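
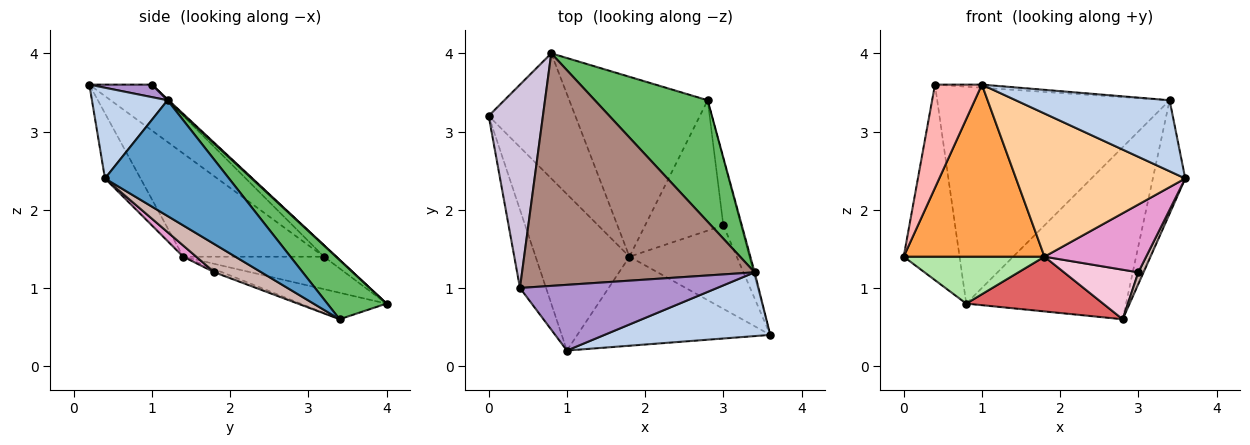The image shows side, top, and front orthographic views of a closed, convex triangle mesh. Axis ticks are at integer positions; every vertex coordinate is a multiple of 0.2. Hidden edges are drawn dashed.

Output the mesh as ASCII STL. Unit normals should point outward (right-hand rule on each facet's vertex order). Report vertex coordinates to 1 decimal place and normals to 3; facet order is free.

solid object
 facet normal 0.967 0.253 -0.009
  outer loop
   vertex 3.4 1.2 3.4
   vertex 3.6 0.4 2.4
   vertex 2.8 3.4 0.6
  endloop
 endfacet
 facet normal 0.343 -0.699 0.628
  outer loop
   vertex 3.4 1.2 3.4
   vertex 1.0 0.2 3.6
   vertex 3.6 0.4 2.4
  endloop
 endfacet
 facet normal -0.595 -0.595 -0.541
  outer loop
   vertex 1.8 1.4 1.4
   vertex 1.0 0.2 3.6
   vertex 0.0 3.2 1.4
  endloop
 endfacet
 facet normal -0.176 -0.836 -0.520
  outer loop
   vertex 1.8 1.4 1.4
   vertex 3.6 0.4 2.4
   vertex 1.0 0.2 3.6
  endloop
 endfacet
 facet normal 0.290 0.782 0.552
  outer loop
   vertex 0.8 4.0 0.8
   vertex 3.4 1.2 3.4
   vertex 2.8 3.4 0.6
  endloop
 endfacet
 facet normal -0.331 -0.331 -0.883
  outer loop
   vertex 0.8 4.0 0.8
   vertex 1.8 1.4 1.4
   vertex 0.0 3.2 1.4
  endloop
 endfacet
 facet normal -0.180 -0.286 -0.941
  outer loop
   vertex 0.8 4.0 0.8
   vertex 2.8 3.4 0.6
   vertex 1.8 1.4 1.4
  endloop
 endfacet
 facet normal -0.728 -0.546 -0.414
  outer loop
   vertex 0.4 1.0 3.6
   vertex 0.0 3.2 1.4
   vertex 1.0 0.2 3.6
  endloop
 endfacet
 facet normal 0.063 0.047 0.997
  outer loop
   vertex 0.4 1.0 3.6
   vertex 1.0 0.2 3.6
   vertex 3.4 1.2 3.4
  endloop
 endfacet
 facet normal -0.151 0.685 0.713
  outer loop
   vertex 0.4 1.0 3.6
   vertex 0.8 4.0 0.8
   vertex 0.0 3.2 1.4
  endloop
 endfacet
 facet normal 0.003 0.682 0.731
  outer loop
   vertex 0.4 1.0 3.6
   vertex 3.4 1.2 3.4
   vertex 0.8 4.0 0.8
  endloop
 endfacet
 facet normal 0.843 -0.094 -0.530
  outer loop
   vertex 3.0 1.8 1.2
   vertex 2.8 3.4 0.6
   vertex 3.6 0.4 2.4
  endloop
 endfacet
 facet normal 0.081 -0.629 -0.774
  outer loop
   vertex 3.0 1.8 1.2
   vertex 3.6 0.4 2.4
   vertex 1.8 1.4 1.4
  endloop
 endfacet
 facet normal -0.037 -0.355 -0.934
  outer loop
   vertex 3.0 1.8 1.2
   vertex 1.8 1.4 1.4
   vertex 2.8 3.4 0.6
  endloop
 endfacet
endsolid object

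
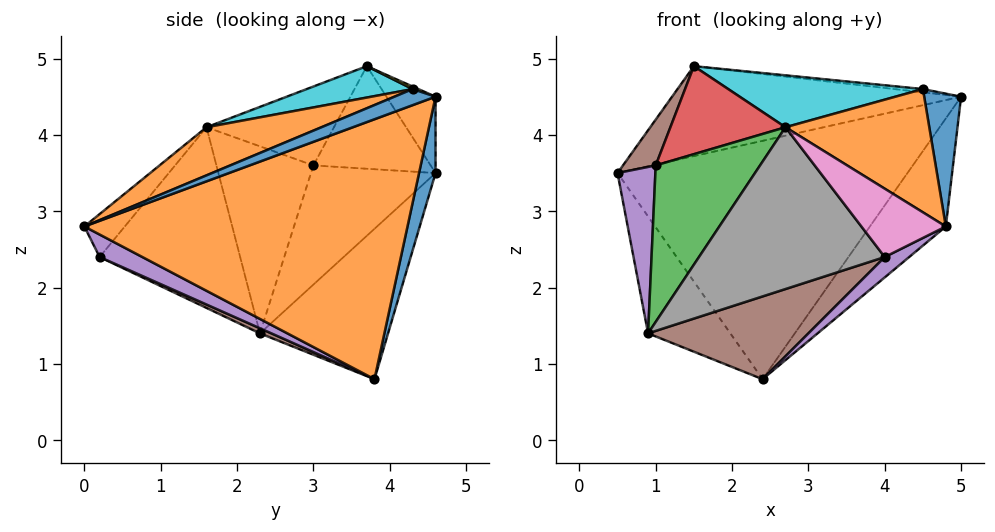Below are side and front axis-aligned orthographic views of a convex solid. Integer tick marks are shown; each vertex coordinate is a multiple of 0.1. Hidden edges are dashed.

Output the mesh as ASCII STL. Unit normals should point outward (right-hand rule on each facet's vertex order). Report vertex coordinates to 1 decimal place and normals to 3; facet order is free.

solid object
 facet normal 0.055 0.967 -0.248
  outer loop
   vertex 2.4 3.8 0.8
   vertex 0.5 4.6 3.5
   vertex 5.0 4.6 4.5
  endloop
 endfacet
 facet normal 0.785 0.184 -0.591
  outer loop
   vertex 2.4 3.8 0.8
   vertex 5.0 4.6 4.5
   vertex 4.8 0.0 2.8
  endloop
 endfacet
 facet normal -0.672 0.432 -0.601
  outer loop
   vertex 0.9 2.3 1.4
   vertex 0.5 4.6 3.5
   vertex 2.4 3.8 0.8
  endloop
 endfacet
 facet normal -0.134 0.787 0.602
  outer loop
   vertex 1.5 3.7 4.9
   vertex 5.0 4.6 4.5
   vertex 0.5 4.6 3.5
  endloop
 endfacet
 facet normal 0.391 -0.223 -0.893
  outer loop
   vertex 4.0 0.2 2.4
   vertex 2.4 3.8 0.8
   vertex 4.8 0.0 2.8
  endloop
 endfacet
 facet normal 0.028 -0.395 -0.918
  outer loop
   vertex 4.0 0.2 2.4
   vertex 0.9 2.3 1.4
   vertex 2.4 3.8 0.8
  endloop
 endfacet
 facet normal -0.399 -0.834 0.381
  outer loop
   vertex 2.7 1.6 4.1
   vertex 4.0 0.2 2.4
   vertex 4.8 0.0 2.8
  endloop
 endfacet
 facet normal -0.592 -0.783 0.192
  outer loop
   vertex 2.7 1.6 4.1
   vertex 0.9 2.3 1.4
   vertex 4.0 0.2 2.4
  endloop
 endfacet
 facet normal 0.048 0.242 0.969
  outer loop
   vertex 4.5 4.3 4.6
   vertex 5.0 4.6 4.5
   vertex 1.5 3.7 4.9
  endloop
 endfacet
 facet normal 0.150 -0.276 0.949
  outer loop
   vertex 4.5 4.3 4.6
   vertex 1.5 3.7 4.9
   vertex 2.7 1.6 4.1
  endloop
 endfacet
 facet normal 0.374 -0.336 0.864
  outer loop
   vertex 4.5 4.3 4.6
   vertex 4.8 0.0 2.8
   vertex 5.0 4.6 4.5
  endloop
 endfacet
 facet normal 0.283 -0.354 0.892
  outer loop
   vertex 4.5 4.3 4.6
   vertex 2.7 1.6 4.1
   vertex 4.8 0.0 2.8
  endloop
 endfacet
 facet normal -0.658 -0.708 0.255
  outer loop
   vertex 1.0 3.0 3.6
   vertex 0.9 2.3 1.4
   vertex 2.7 1.6 4.1
  endloop
 endfacet
 facet normal -0.623 -0.563 0.543
  outer loop
   vertex 1.0 3.0 3.6
   vertex 2.7 1.6 4.1
   vertex 1.5 3.7 4.9
  endloop
 endfacet
 facet normal -0.948 -0.288 0.135
  outer loop
   vertex 1.0 3.0 3.6
   vertex 0.5 4.6 3.5
   vertex 0.9 2.3 1.4
  endloop
 endfacet
 facet normal -0.856 -0.239 0.458
  outer loop
   vertex 1.0 3.0 3.6
   vertex 1.5 3.7 4.9
   vertex 0.5 4.6 3.5
  endloop
 endfacet
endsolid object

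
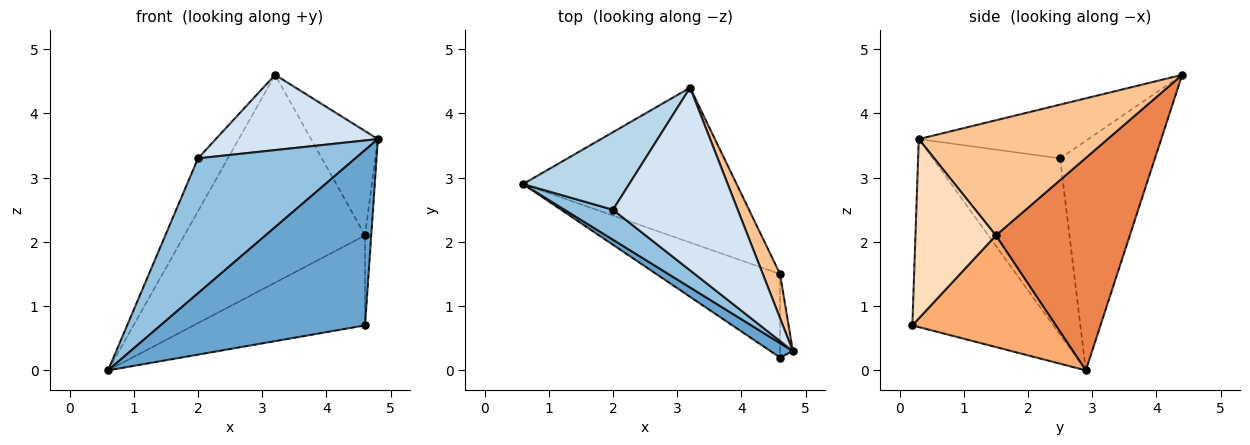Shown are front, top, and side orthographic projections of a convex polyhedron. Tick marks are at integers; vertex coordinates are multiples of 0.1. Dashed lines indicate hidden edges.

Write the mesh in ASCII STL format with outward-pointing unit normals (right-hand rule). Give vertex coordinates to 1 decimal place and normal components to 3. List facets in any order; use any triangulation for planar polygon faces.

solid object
 facet normal -0.566 -0.821 0.067
  outer loop
   vertex 4.6 0.2 0.7
   vertex 4.8 0.3 3.6
   vertex 0.6 2.9 0.0
  endloop
 endfacet
 facet normal -0.620 -0.766 0.170
  outer loop
   vertex 2.0 2.5 3.3
   vertex 0.6 2.9 0.0
   vertex 4.8 0.3 3.6
  endloop
 endfacet
 facet normal -0.873 0.275 0.404
  outer loop
   vertex 2.0 2.5 3.3
   vertex 3.2 4.4 4.6
   vertex 0.6 2.9 0.0
  endloop
 endfacet
 facet normal -0.370 -0.354 0.859
  outer loop
   vertex 2.0 2.5 3.3
   vertex 4.8 0.3 3.6
   vertex 3.2 4.4 4.6
  endloop
 endfacet
 facet normal 0.511 0.689 -0.514
  outer loop
   vertex 4.6 1.5 2.1
   vertex 0.6 2.9 0.0
   vertex 3.2 4.4 4.6
  endloop
 endfacet
 facet normal 0.523 0.625 -0.580
  outer loop
   vertex 4.6 1.5 2.1
   vertex 4.6 0.2 0.7
   vertex 0.6 2.9 0.0
  endloop
 endfacet
 facet normal 0.934 0.330 0.140
  outer loop
   vertex 4.6 1.5 2.1
   vertex 3.2 4.4 4.6
   vertex 4.8 0.3 3.6
  endloop
 endfacet
 facet normal 0.995 0.077 -0.071
  outer loop
   vertex 4.6 1.5 2.1
   vertex 4.8 0.3 3.6
   vertex 4.6 0.2 0.7
  endloop
 endfacet
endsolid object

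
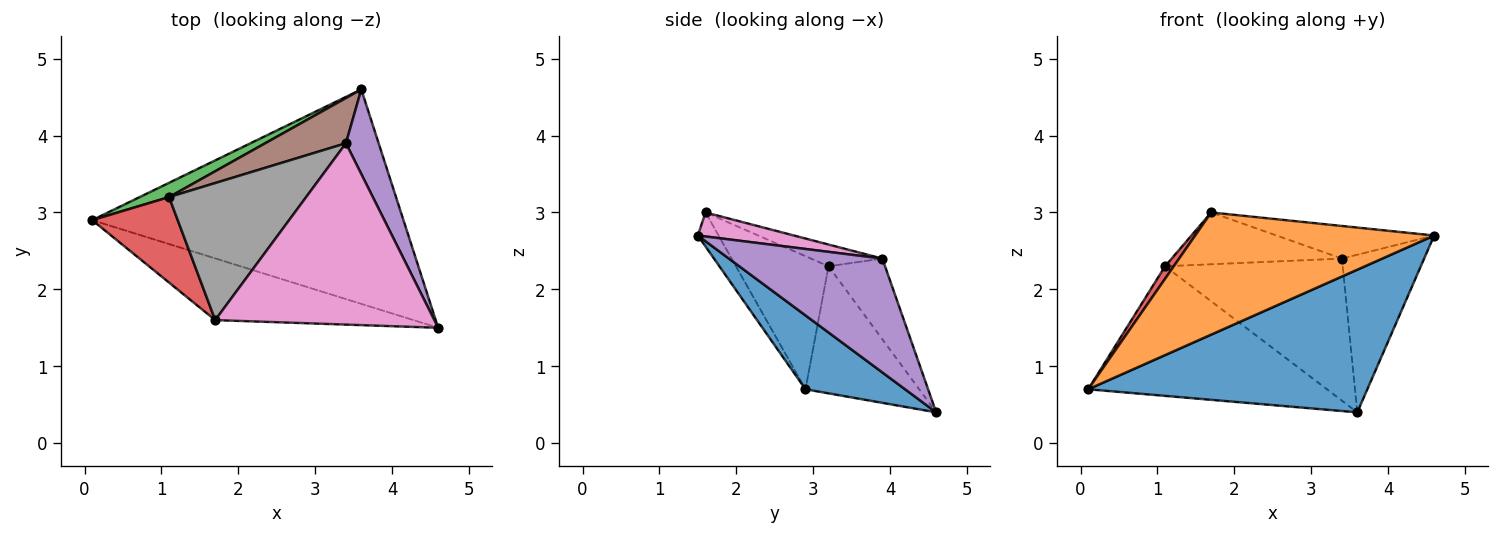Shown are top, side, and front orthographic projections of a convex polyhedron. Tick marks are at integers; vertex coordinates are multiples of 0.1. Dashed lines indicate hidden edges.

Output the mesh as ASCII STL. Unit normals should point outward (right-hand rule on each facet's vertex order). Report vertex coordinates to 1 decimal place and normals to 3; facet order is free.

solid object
 facet normal 0.194 -0.543 -0.817
  outer loop
   vertex 3.6 4.6 0.4
   vertex 4.6 1.5 2.7
   vertex 0.1 2.9 0.7
  endloop
 endfacet
 facet normal -0.077 -0.890 -0.449
  outer loop
   vertex 1.7 1.6 3.0
   vertex 0.1 2.9 0.7
   vertex 4.6 1.5 2.7
  endloop
 endfacet
 facet normal -0.428 0.898 0.099
  outer loop
   vertex 1.1 3.2 2.3
   vertex 3.6 4.6 0.4
   vertex 0.1 2.9 0.7
  endloop
 endfacet
 facet normal -0.839 -0.079 0.539
  outer loop
   vertex 1.1 3.2 2.3
   vertex 0.1 2.9 0.7
   vertex 1.7 1.6 3.0
  endloop
 endfacet
 facet normal 0.854 0.458 0.246
  outer loop
   vertex 3.4 3.9 2.4
   vertex 4.6 1.5 2.7
   vertex 3.6 4.6 0.4
  endloop
 endfacet
 facet normal -0.290 0.912 0.290
  outer loop
   vertex 3.4 3.9 2.4
   vertex 3.6 4.6 0.4
   vertex 1.1 3.2 2.3
  endloop
 endfacet
 facet normal 0.107 0.176 0.979
  outer loop
   vertex 3.4 3.9 2.4
   vertex 1.7 1.6 3.0
   vertex 4.6 1.5 2.7
  endloop
 endfacet
 facet normal -0.147 0.350 0.925
  outer loop
   vertex 3.4 3.9 2.4
   vertex 1.1 3.2 2.3
   vertex 1.7 1.6 3.0
  endloop
 endfacet
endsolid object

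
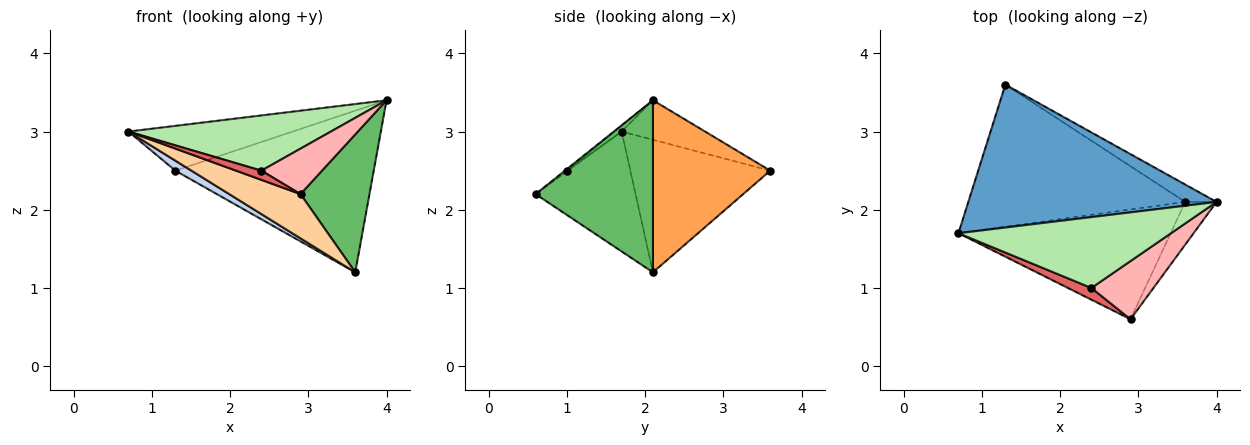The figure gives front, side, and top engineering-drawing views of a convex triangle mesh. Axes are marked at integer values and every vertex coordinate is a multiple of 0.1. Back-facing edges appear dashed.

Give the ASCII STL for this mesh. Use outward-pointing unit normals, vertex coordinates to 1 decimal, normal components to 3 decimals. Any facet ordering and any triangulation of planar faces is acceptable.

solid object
 facet normal -0.150 0.296 0.943
  outer loop
   vertex 1.3 3.6 2.5
   vertex 0.7 1.7 3.0
   vertex 4.0 2.1 3.4
  endloop
 endfacet
 facet normal -0.520 -0.060 -0.852
  outer loop
   vertex 3.6 2.1 1.2
   vertex 0.7 1.7 3.0
   vertex 1.3 3.6 2.5
  endloop
 endfacet
 facet normal 0.507 0.857 -0.092
  outer loop
   vertex 3.6 2.1 1.2
   vertex 1.3 3.6 2.5
   vertex 4.0 2.1 3.4
  endloop
 endfacet
 facet normal -0.464 -0.331 -0.822
  outer loop
   vertex 2.9 0.6 2.2
   vertex 0.7 1.7 3.0
   vertex 3.6 2.1 1.2
  endloop
 endfacet
 facet normal 0.852 -0.501 -0.155
  outer loop
   vertex 2.9 0.6 2.2
   vertex 3.6 2.1 1.2
   vertex 4.0 2.1 3.4
  endloop
 endfacet
 facet normal -0.021 -0.615 0.789
  outer loop
   vertex 2.4 1.0 2.5
   vertex 4.0 2.1 3.4
   vertex 0.7 1.7 3.0
  endloop
 endfacet
 facet normal -0.024 -0.619 0.785
  outer loop
   vertex 2.4 1.0 2.5
   vertex 0.7 1.7 3.0
   vertex 2.9 0.6 2.2
  endloop
 endfacet
 facet normal -0.020 -0.616 0.788
  outer loop
   vertex 2.4 1.0 2.5
   vertex 2.9 0.6 2.2
   vertex 4.0 2.1 3.4
  endloop
 endfacet
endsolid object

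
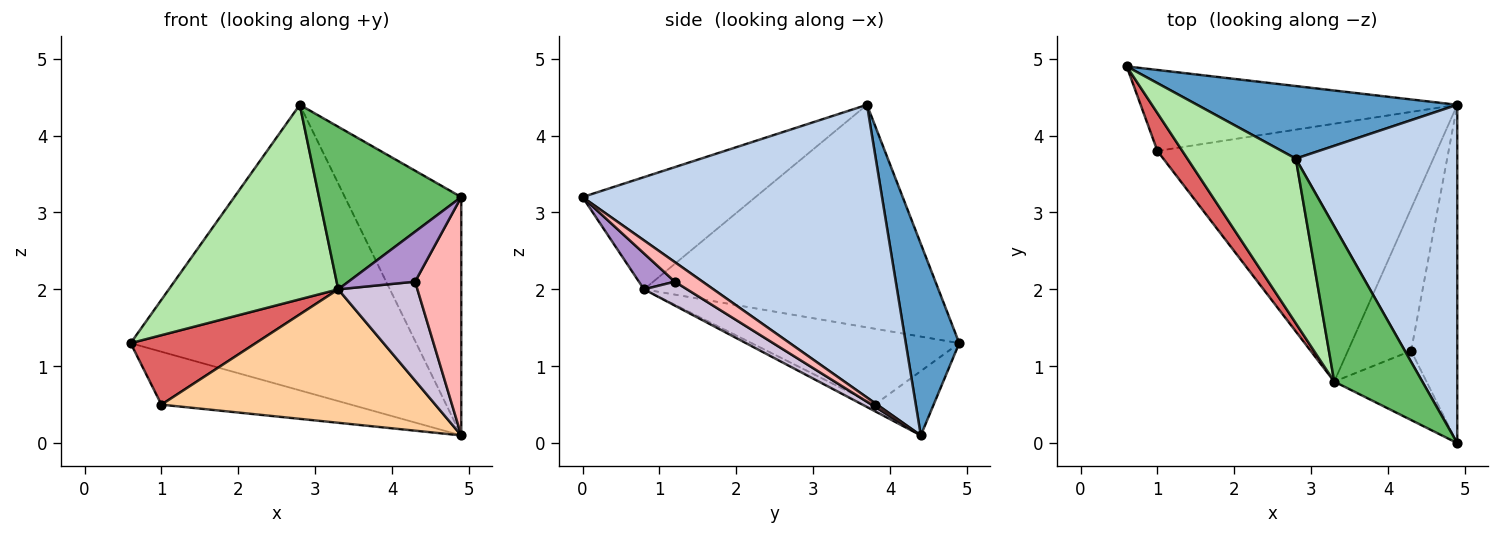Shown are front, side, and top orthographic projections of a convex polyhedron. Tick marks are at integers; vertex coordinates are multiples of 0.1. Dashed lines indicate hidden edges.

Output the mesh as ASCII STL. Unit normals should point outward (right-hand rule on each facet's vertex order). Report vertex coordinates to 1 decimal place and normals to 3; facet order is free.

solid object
 facet normal 0.179 0.954 0.242
  outer loop
   vertex 2.8 3.7 4.4
   vertex 4.9 4.4 0.1
   vertex 0.6 4.9 1.3
  endloop
 endfacet
 facet normal 0.829 0.322 0.457
  outer loop
   vertex 2.8 3.7 4.4
   vertex 4.9 0.0 3.2
   vertex 4.9 4.4 0.1
  endloop
 endfacet
 facet normal -0.168 0.539 -0.825
  outer loop
   vertex 1.0 3.8 0.5
   vertex 0.6 4.9 1.3
   vertex 4.9 4.4 0.1
  endloop
 endfacet
 facet normal -0.020 -0.460 -0.888
  outer loop
   vertex 3.3 0.8 2.0
   vertex 1.0 3.8 0.5
   vertex 4.9 4.4 0.1
  endloop
 endfacet
 facet normal -0.660 -0.543 0.519
  outer loop
   vertex 3.3 0.8 2.0
   vertex 4.9 0.0 3.2
   vertex 2.8 3.7 4.4
  endloop
 endfacet
 facet normal -0.799 -0.459 0.389
  outer loop
   vertex 3.3 0.8 2.0
   vertex 2.8 3.7 4.4
   vertex 0.6 4.9 1.3
  endloop
 endfacet
 facet normal -0.825 -0.497 0.271
  outer loop
   vertex 3.3 0.8 2.0
   vertex 0.6 4.9 1.3
   vertex 1.0 3.8 0.5
  endloop
 endfacet
 facet normal 0.328 -0.544 -0.772
  outer loop
   vertex 4.3 1.2 2.1
   vertex 4.9 4.4 0.1
   vertex 4.9 0.0 3.2
  endloop
 endfacet
 facet normal 0.301 -0.558 -0.773
  outer loop
   vertex 4.3 1.2 2.1
   vertex 4.9 0.0 3.2
   vertex 3.3 0.8 2.0
  endloop
 endfacet
 facet normal 0.297 -0.546 -0.784
  outer loop
   vertex 4.3 1.2 2.1
   vertex 3.3 0.8 2.0
   vertex 4.9 4.4 0.1
  endloop
 endfacet
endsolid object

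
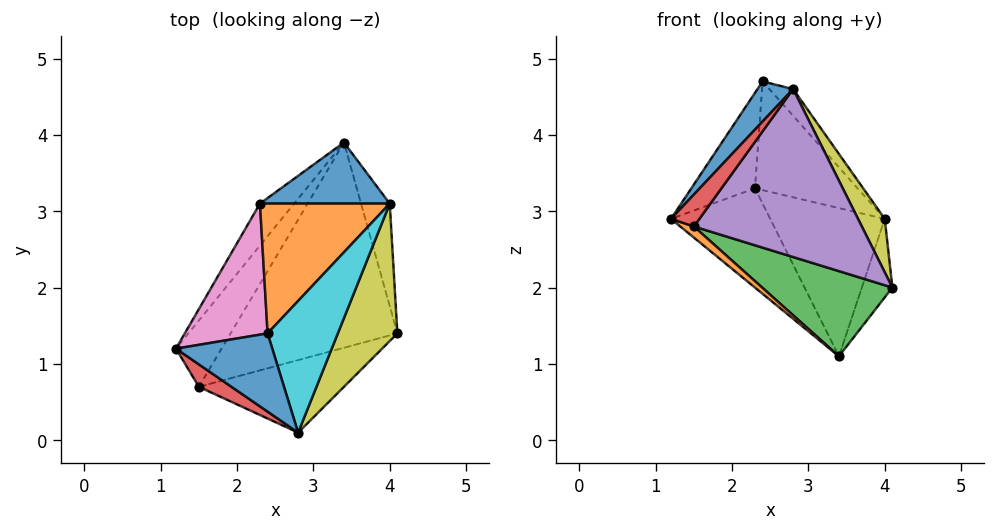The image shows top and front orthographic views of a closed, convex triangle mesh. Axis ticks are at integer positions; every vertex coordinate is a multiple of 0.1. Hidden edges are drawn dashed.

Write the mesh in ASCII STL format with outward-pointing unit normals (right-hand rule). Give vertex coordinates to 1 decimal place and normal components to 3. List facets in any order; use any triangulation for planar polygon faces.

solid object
 facet normal -0.783 -0.284 0.554
  outer loop
   vertex 2.8 0.1 4.6
   vertex 2.4 1.4 4.7
   vertex 1.2 1.2 2.9
  endloop
 endfacet
 facet normal -0.517 -0.141 -0.844
  outer loop
   vertex 1.5 0.7 2.8
   vertex 1.2 1.2 2.9
   vertex 3.4 3.9 1.1
  endloop
 endfacet
 facet normal -0.178 -0.377 -0.909
  outer loop
   vertex 1.5 0.7 2.8
   vertex 3.4 3.9 1.1
   vertex 4.1 1.4 2.0
  endloop
 endfacet
 facet normal -0.761 -0.531 0.373
  outer loop
   vertex 1.5 0.7 2.8
   vertex 2.8 0.1 4.6
   vertex 1.2 1.2 2.9
  endloop
 endfacet
 facet normal 0.124 -0.911 -0.393
  outer loop
   vertex 1.5 0.7 2.8
   vertex 4.1 1.4 2.0
   vertex 2.8 0.1 4.6
  endloop
 endfacet
 facet normal -0.823 0.523 -0.221
  outer loop
   vertex 2.3 3.1 3.3
   vertex 3.4 3.9 1.1
   vertex 1.2 1.2 2.9
  endloop
 endfacet
 facet normal -0.795 0.357 0.490
  outer loop
   vertex 2.3 3.1 3.3
   vertex 1.2 1.2 2.9
   vertex 2.4 1.4 4.7
  endloop
 endfacet
 facet normal 0.954 0.182 -0.237
  outer loop
   vertex 4.0 3.1 2.9
   vertex 4.1 1.4 2.0
   vertex 3.4 3.9 1.1
  endloop
 endfacet
 facet normal 0.912 -0.148 0.382
  outer loop
   vertex 4.0 3.1 2.9
   vertex 2.8 0.1 4.6
   vertex 4.1 1.4 2.0
  endloop
 endfacet
 facet normal 0.665 0.148 0.732
  outer loop
   vertex 4.0 3.1 2.9
   vertex 2.4 1.4 4.7
   vertex 2.8 0.1 4.6
  endloop
 endfacet
 facet normal 0.089 0.921 0.380
  outer loop
   vertex 4.0 3.1 2.9
   vertex 3.4 3.9 1.1
   vertex 2.3 3.1 3.3
  endloop
 endfacet
 facet normal 0.178 0.632 0.755
  outer loop
   vertex 4.0 3.1 2.9
   vertex 2.3 3.1 3.3
   vertex 2.4 1.4 4.7
  endloop
 endfacet
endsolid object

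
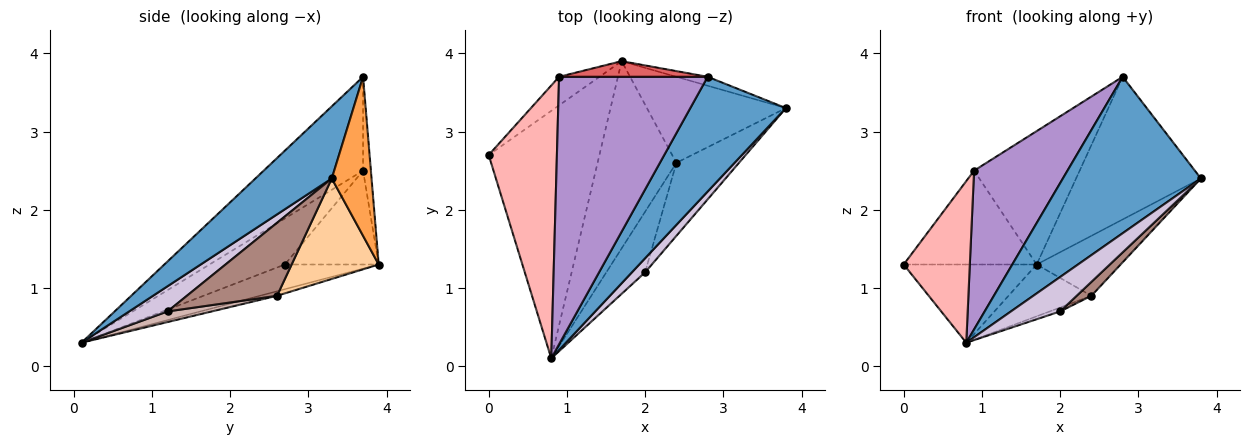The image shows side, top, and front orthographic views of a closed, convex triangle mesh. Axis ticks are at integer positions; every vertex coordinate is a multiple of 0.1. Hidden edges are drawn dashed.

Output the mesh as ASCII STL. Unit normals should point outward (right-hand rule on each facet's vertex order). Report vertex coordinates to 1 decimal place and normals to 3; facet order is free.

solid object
 facet normal 0.407 -0.736 0.540
  outer loop
   vertex 2.8 3.7 3.7
   vertex 0.8 0.1 0.3
   vertex 3.8 3.3 2.4
  endloop
 endfacet
 facet normal -0.208 0.295 -0.933
  outer loop
   vertex 1.7 3.9 1.3
   vertex 0.8 0.1 0.3
   vertex 0.0 2.7 1.3
  endloop
 endfacet
 facet normal 0.303 0.951 -0.060
  outer loop
   vertex 1.7 3.9 1.3
   vertex 2.8 3.7 3.7
   vertex 3.8 3.3 2.4
  endloop
 endfacet
 facet normal 0.510 0.492 -0.706
  outer loop
   vertex 2.4 2.6 0.9
   vertex 1.7 3.9 1.3
   vertex 3.8 3.3 2.4
  endloop
 endfacet
 facet normal -0.055 0.266 -0.962
  outer loop
   vertex 2.4 2.6 0.9
   vertex 0.8 0.1 0.3
   vertex 1.7 3.9 1.3
  endloop
 endfacet
 facet normal -0.560 0.793 -0.241
  outer loop
   vertex 0.9 3.7 2.5
   vertex 1.7 3.9 1.3
   vertex 0.0 2.7 1.3
  endloop
 endfacet
 facet normal -0.073 0.991 0.116
  outer loop
   vertex 0.9 3.7 2.5
   vertex 2.8 3.7 3.7
   vertex 1.7 3.9 1.3
  endloop
 endfacet
 facet normal -0.502 -0.441 0.744
  outer loop
   vertex 0.9 3.7 2.5
   vertex 0.0 2.7 1.3
   vertex 0.8 0.1 0.3
  endloop
 endfacet
 facet normal -0.477 -0.449 0.756
  outer loop
   vertex 0.9 3.7 2.5
   vertex 0.8 0.1 0.3
   vertex 2.8 3.7 3.7
  endloop
 endfacet
 facet normal 0.585 -0.750 0.307
  outer loop
   vertex 2.0 1.2 0.7
   vertex 3.8 3.3 2.4
   vertex 0.8 0.1 0.3
  endloop
 endfacet
 facet normal 0.753 -0.123 -0.646
  outer loop
   vertex 2.0 1.2 0.7
   vertex 2.4 2.6 0.9
   vertex 3.8 3.3 2.4
  endloop
 endfacet
 facet normal 0.264 0.062 -0.963
  outer loop
   vertex 2.0 1.2 0.7
   vertex 0.8 0.1 0.3
   vertex 2.4 2.6 0.9
  endloop
 endfacet
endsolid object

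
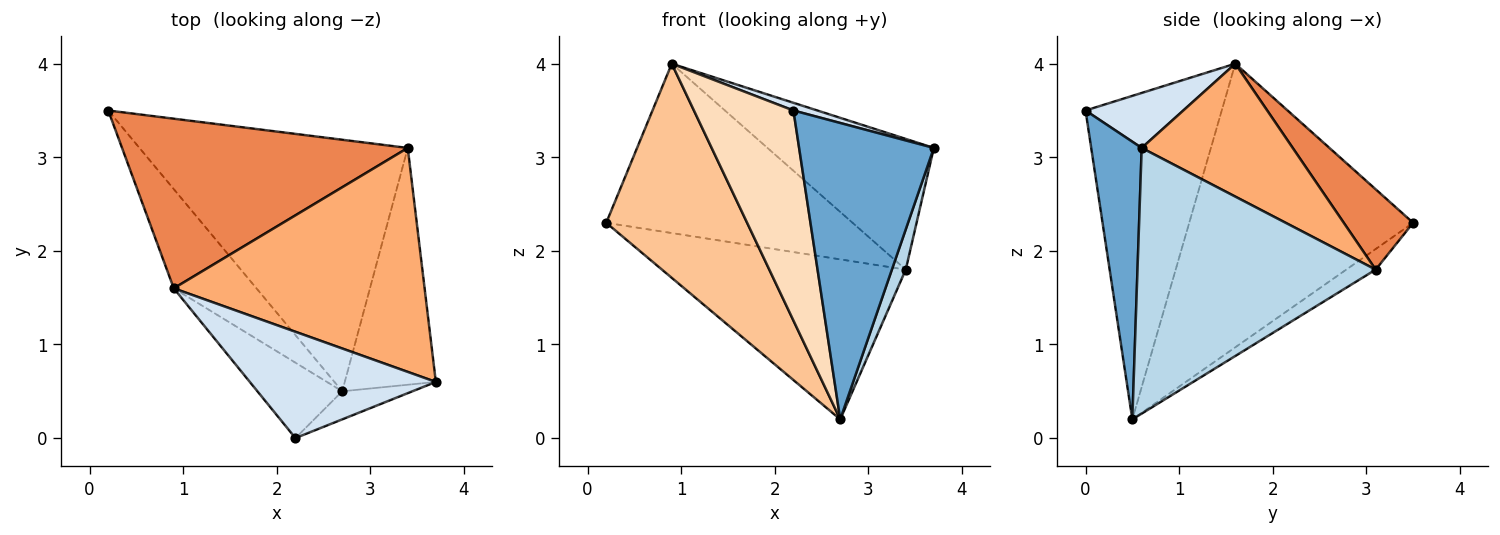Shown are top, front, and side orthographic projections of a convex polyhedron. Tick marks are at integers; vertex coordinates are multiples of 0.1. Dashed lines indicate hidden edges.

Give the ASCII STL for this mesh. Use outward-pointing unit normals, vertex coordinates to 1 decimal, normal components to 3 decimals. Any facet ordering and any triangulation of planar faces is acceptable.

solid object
 facet normal 0.350 -0.933 -0.088
  outer loop
   vertex 2.7 0.5 0.2
   vertex 3.7 0.6 3.1
   vertex 2.2 0.0 3.5
  endloop
 endfacet
 facet normal -0.065 0.536 -0.842
  outer loop
   vertex 3.4 3.1 1.8
   vertex 2.7 0.5 0.2
   vertex 0.2 3.5 2.3
  endloop
 endfacet
 facet normal 0.945 -0.055 -0.324
  outer loop
   vertex 3.4 3.1 1.8
   vertex 3.7 0.6 3.1
   vertex 2.7 0.5 0.2
  endloop
 endfacet
 facet normal 0.283 -0.069 0.957
  outer loop
   vertex 0.9 1.6 4.0
   vertex 2.2 0.0 3.5
   vertex 3.7 0.6 3.1
  endloop
 endfacet
 facet normal 0.195 0.693 0.694
  outer loop
   vertex 0.9 1.6 4.0
   vertex 3.4 3.1 1.8
   vertex 0.2 3.5 2.3
  endloop
 endfacet
 facet normal 0.416 0.458 0.785
  outer loop
   vertex 0.9 1.6 4.0
   vertex 3.7 0.6 3.1
   vertex 3.4 3.1 1.8
  endloop
 endfacet
 facet normal -0.822 -0.517 -0.240
  outer loop
   vertex 0.9 1.6 4.0
   vertex 0.2 3.5 2.3
   vertex 2.7 0.5 0.2
  endloop
 endfacet
 facet normal -0.790 -0.577 -0.207
  outer loop
   vertex 0.9 1.6 4.0
   vertex 2.7 0.5 0.2
   vertex 2.2 0.0 3.5
  endloop
 endfacet
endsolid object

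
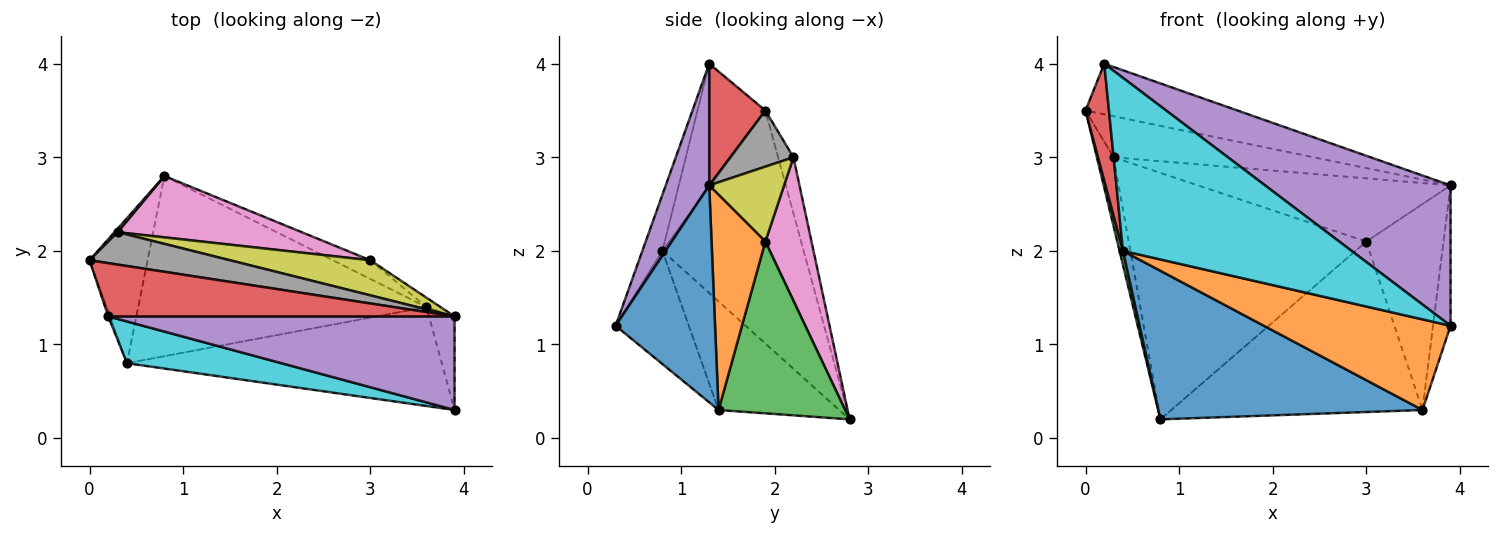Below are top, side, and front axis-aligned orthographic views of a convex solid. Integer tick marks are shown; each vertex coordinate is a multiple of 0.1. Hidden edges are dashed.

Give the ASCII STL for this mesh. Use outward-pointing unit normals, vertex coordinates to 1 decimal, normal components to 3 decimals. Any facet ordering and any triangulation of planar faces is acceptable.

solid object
 facet normal 0.978 0.173 -0.115
  outer loop
   vertex 3.6 1.4 0.3
   vertex 3.9 1.3 2.7
   vertex 3.9 0.3 1.2
  endloop
 endfacet
 facet normal 0.571 0.820 -0.037
  outer loop
   vertex 3.0 1.9 2.1
   vertex 3.9 1.3 2.7
   vertex 3.6 1.4 0.3
  endloop
 endfacet
 facet normal 0.448 0.889 -0.098
  outer loop
   vertex 3.0 1.9 2.1
   vertex 3.6 1.4 0.3
   vertex 0.8 2.8 0.2
  endloop
 endfacet
 facet normal 0.247 0.668 0.702
  outer loop
   vertex 0.2 1.3 4.0
   vertex 3.9 1.3 2.7
   vertex 0.0 1.9 3.5
  endloop
 endfacet
 facet normal 0.191 -0.817 0.544
  outer loop
   vertex 0.2 1.3 4.0
   vertex 3.9 0.3 1.2
   vertex 3.9 1.3 2.7
  endloop
 endfacet
 facet normal -0.675 0.737 0.037
  outer loop
   vertex 0.3 2.2 3.0
   vertex 0.8 2.8 0.2
   vertex 0.0 1.9 3.5
  endloop
 endfacet
 facet normal 0.185 0.954 0.237
  outer loop
   vertex 0.3 2.2 3.0
   vertex 3.0 1.9 2.1
   vertex 0.8 2.8 0.2
  endloop
 endfacet
 facet normal 0.241 0.762 0.601
  outer loop
   vertex 0.3 2.2 3.0
   vertex 0.0 1.9 3.5
   vertex 3.9 1.3 2.7
  endloop
 endfacet
 facet normal 0.251 0.846 0.470
  outer loop
   vertex 0.3 2.2 3.0
   vertex 3.9 1.3 2.7
   vertex 3.0 1.9 2.1
  endloop
 endfacet
 facet normal -0.085 -0.969 0.234
  outer loop
   vertex 0.4 0.8 2.0
   vertex 3.9 0.3 1.2
   vertex 0.2 1.3 4.0
  endloop
 endfacet
 facet normal -0.279 -0.611 -0.741
  outer loop
   vertex 0.4 0.8 2.0
   vertex 0.8 2.8 0.2
   vertex 3.6 1.4 0.3
  endloop
 endfacet
 facet normal -0.256 -0.653 -0.713
  outer loop
   vertex 0.4 0.8 2.0
   vertex 3.6 1.4 0.3
   vertex 3.9 0.3 1.2
  endloop
 endfacet
 facet normal -0.970 -0.023 -0.242
  outer loop
   vertex 0.4 0.8 2.0
   vertex 0.0 1.9 3.5
   vertex 0.8 2.8 0.2
  endloop
 endfacet
 facet normal -0.945 -0.326 -0.013
  outer loop
   vertex 0.4 0.8 2.0
   vertex 0.2 1.3 4.0
   vertex 0.0 1.9 3.5
  endloop
 endfacet
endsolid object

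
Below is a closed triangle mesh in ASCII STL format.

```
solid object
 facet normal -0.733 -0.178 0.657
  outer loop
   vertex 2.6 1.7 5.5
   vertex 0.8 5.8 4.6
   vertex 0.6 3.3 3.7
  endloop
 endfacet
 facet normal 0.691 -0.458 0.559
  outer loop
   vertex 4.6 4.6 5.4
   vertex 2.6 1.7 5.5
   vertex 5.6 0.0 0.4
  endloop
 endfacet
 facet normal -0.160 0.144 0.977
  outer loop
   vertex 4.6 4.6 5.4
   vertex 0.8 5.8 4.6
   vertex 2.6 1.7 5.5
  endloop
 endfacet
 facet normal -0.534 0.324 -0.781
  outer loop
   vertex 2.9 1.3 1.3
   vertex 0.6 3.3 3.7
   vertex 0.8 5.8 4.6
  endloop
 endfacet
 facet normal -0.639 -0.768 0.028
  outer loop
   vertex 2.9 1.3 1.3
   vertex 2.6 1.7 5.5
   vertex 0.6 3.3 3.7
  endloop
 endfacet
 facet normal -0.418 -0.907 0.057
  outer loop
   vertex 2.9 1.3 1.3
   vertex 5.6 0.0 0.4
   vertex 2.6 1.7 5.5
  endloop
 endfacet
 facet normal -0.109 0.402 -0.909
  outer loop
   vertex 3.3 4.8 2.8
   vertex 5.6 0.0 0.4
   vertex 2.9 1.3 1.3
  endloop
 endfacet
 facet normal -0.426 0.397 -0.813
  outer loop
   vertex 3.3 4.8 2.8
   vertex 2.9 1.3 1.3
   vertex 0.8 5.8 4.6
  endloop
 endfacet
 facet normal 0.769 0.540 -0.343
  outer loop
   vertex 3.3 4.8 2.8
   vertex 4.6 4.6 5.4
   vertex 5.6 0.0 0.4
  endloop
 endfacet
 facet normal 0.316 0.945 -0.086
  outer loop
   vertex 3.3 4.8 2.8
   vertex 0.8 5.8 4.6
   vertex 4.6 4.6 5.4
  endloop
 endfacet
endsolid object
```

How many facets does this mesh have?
10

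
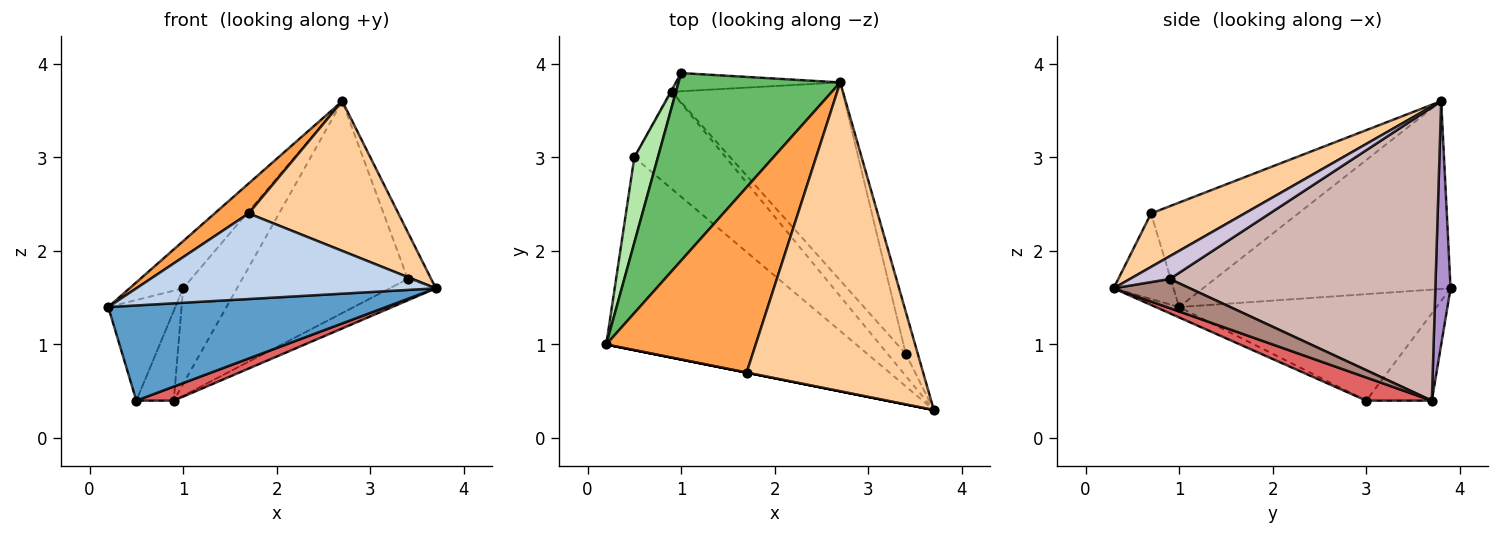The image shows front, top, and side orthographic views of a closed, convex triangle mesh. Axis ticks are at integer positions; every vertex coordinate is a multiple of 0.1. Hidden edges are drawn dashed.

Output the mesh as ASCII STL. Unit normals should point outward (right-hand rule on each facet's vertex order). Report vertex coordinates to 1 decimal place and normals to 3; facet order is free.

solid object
 facet normal -0.037 -0.442 -0.896
  outer loop
   vertex 0.5 3.0 0.4
   vertex 3.7 0.3 1.6
   vertex 0.2 1.0 1.4
  endloop
 endfacet
 facet normal -0.196 -0.981 0.000
  outer loop
   vertex 1.7 0.7 2.4
   vertex 0.2 1.0 1.4
   vertex 3.7 0.3 1.6
  endloop
 endfacet
 facet normal -0.568 -0.131 0.813
  outer loop
   vertex 1.7 0.7 2.4
   vertex 2.7 3.8 3.6
   vertex 0.2 1.0 1.4
  endloop
 endfacet
 facet normal 0.263 -0.421 0.868
  outer loop
   vertex 1.7 0.7 2.4
   vertex 3.7 0.3 1.6
   vertex 2.7 3.8 3.6
  endloop
 endfacet
 facet normal -0.748 0.162 0.644
  outer loop
   vertex 1.0 3.9 1.6
   vertex 0.2 1.0 1.4
   vertex 2.7 3.8 3.6
  endloop
 endfacet
 facet normal -0.946 0.247 0.209
  outer loop
   vertex 1.0 3.9 1.6
   vertex 0.5 3.0 0.4
   vertex 0.2 1.0 1.4
  endloop
 endfacet
 facet normal 0.243 -0.139 -0.960
  outer loop
   vertex 0.9 3.7 0.4
   vertex 3.7 0.3 1.6
   vertex 0.5 3.0 0.4
  endloop
 endfacet
 facet normal -0.868 0.496 -0.010
  outer loop
   vertex 0.9 3.7 0.4
   vertex 0.5 3.0 0.4
   vertex 1.0 3.9 1.6
  endloop
 endfacet
 facet normal 0.268 0.947 -0.180
  outer loop
   vertex 0.9 3.7 0.4
   vertex 1.0 3.9 1.6
   vertex 2.7 3.8 3.6
  endloop
 endfacet
 facet normal 0.784 0.461 -0.415
  outer loop
   vertex 3.4 0.9 1.7
   vertex 2.7 3.8 3.6
   vertex 3.7 0.3 1.6
  endloop
 endfacet
 facet normal 0.755 0.456 -0.470
  outer loop
   vertex 3.4 0.9 1.7
   vertex 3.7 0.3 1.6
   vertex 0.9 3.7 0.4
  endloop
 endfacet
 facet normal 0.761 0.474 -0.443
  outer loop
   vertex 3.4 0.9 1.7
   vertex 0.9 3.7 0.4
   vertex 2.7 3.8 3.6
  endloop
 endfacet
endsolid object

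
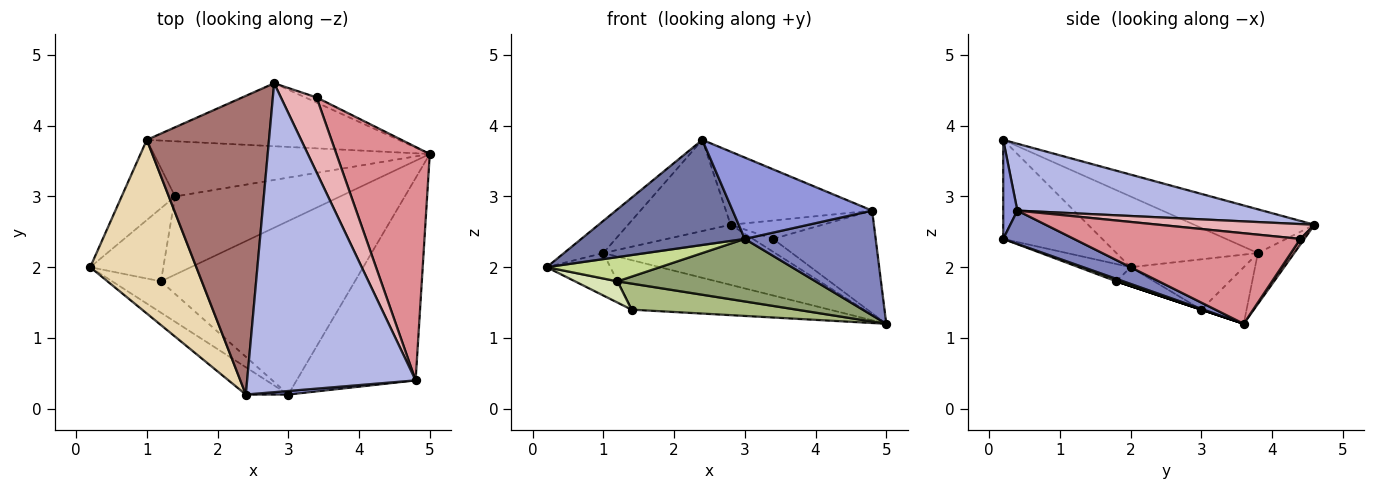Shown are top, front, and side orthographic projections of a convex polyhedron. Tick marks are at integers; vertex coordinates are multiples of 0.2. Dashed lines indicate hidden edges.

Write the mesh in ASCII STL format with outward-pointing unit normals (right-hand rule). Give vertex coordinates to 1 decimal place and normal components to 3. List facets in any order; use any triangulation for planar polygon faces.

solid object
 facet normal -0.506 -0.835 -0.217
  outer loop
   vertex 2.4 0.2 3.8
   vertex 0.2 2.0 2.0
   vertex 3.0 0.2 2.4
  endloop
 endfacet
 facet normal 0.241 -0.446 -0.862
  outer loop
   vertex 4.8 0.4 2.8
   vertex 3.0 0.2 2.4
   vertex 5.0 3.6 1.2
  endloop
 endfacet
 facet normal 0.101 -0.994 0.043
  outer loop
   vertex 4.8 0.4 2.8
   vertex 2.4 0.2 3.8
   vertex 3.0 0.2 2.4
  endloop
 endfacet
 facet normal 0.360 0.215 0.908
  outer loop
   vertex 4.8 0.4 2.8
   vertex 2.8 4.6 2.6
   vertex 2.4 0.2 3.8
  endloop
 endfacet
 facet normal 0.012 -0.339 -0.941
  outer loop
   vertex 1.2 1.8 1.8
   vertex 5.0 3.6 1.2
   vertex 3.0 0.2 2.4
  endloop
 endfacet
 facet normal 0.000 -0.316 -0.949
  outer loop
   vertex 1.2 1.8 1.8
   vertex 1.4 3.0 1.4
   vertex 5.0 3.6 1.2
  endloop
 endfacet
 facet normal -0.270 -0.589 -0.761
  outer loop
   vertex 1.2 1.8 1.8
   vertex 3.0 0.2 2.4
   vertex 0.2 2.0 2.0
  endloop
 endfacet
 facet normal -0.241 -0.271 -0.932
  outer loop
   vertex 1.2 1.8 1.8
   vertex 0.2 2.0 2.0
   vertex 1.4 3.0 1.4
  endloop
 endfacet
 facet normal -0.145 0.683 -0.716
  outer loop
   vertex 1.0 3.8 2.2
   vertex 2.8 4.6 2.6
   vertex 5.0 3.6 1.2
  endloop
 endfacet
 facet normal -0.151 0.660 -0.736
  outer loop
   vertex 1.0 3.8 2.2
   vertex 5.0 3.6 1.2
   vertex 1.4 3.0 1.4
  endloop
 endfacet
 facet normal -0.639 0.360 -0.679
  outer loop
   vertex 1.0 3.8 2.2
   vertex 1.4 3.0 1.4
   vertex 0.2 2.0 2.0
  endloop
 endfacet
 facet normal -0.548 0.152 0.822
  outer loop
   vertex 1.0 3.8 2.2
   vertex 0.2 2.0 2.0
   vertex 2.4 0.2 3.8
  endloop
 endfacet
 facet normal -0.324 0.276 0.905
  outer loop
   vertex 1.0 3.8 2.2
   vertex 2.4 0.2 3.8
   vertex 2.8 4.6 2.6
  endloop
 endfacet
 facet normal 0.183 0.913 -0.365
  outer loop
   vertex 3.4 4.4 2.4
   vertex 5.0 3.6 1.2
   vertex 2.8 4.6 2.6
  endloop
 endfacet
 facet normal 0.664 0.301 0.685
  outer loop
   vertex 3.4 4.4 2.4
   vertex 4.8 0.4 2.8
   vertex 5.0 3.6 1.2
  endloop
 endfacet
 facet normal 0.374 0.221 0.901
  outer loop
   vertex 3.4 4.4 2.4
   vertex 2.8 4.6 2.6
   vertex 4.8 0.4 2.8
  endloop
 endfacet
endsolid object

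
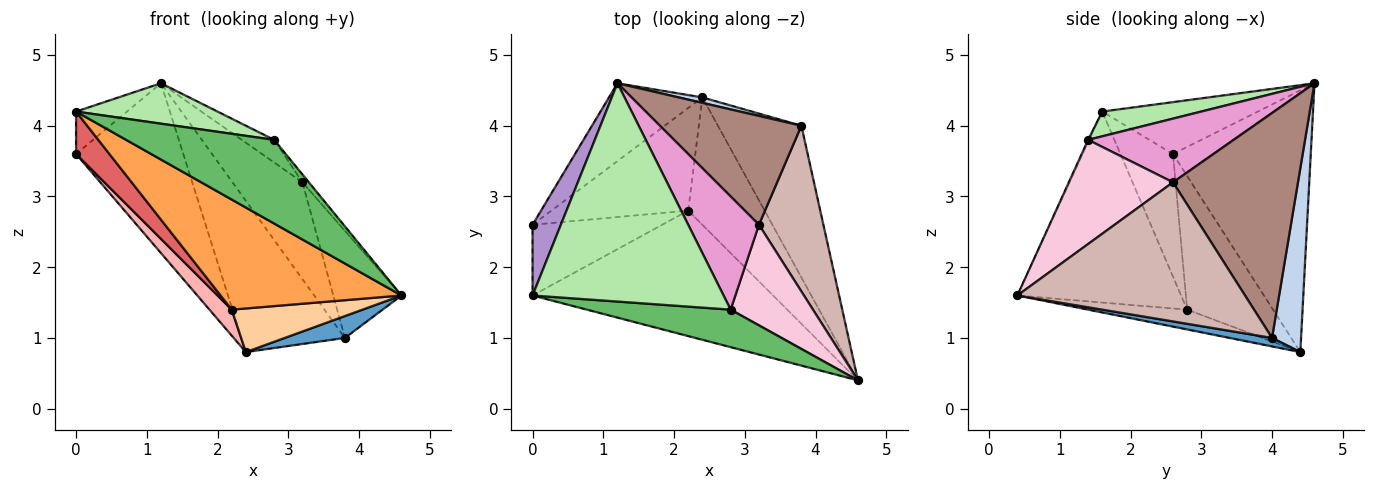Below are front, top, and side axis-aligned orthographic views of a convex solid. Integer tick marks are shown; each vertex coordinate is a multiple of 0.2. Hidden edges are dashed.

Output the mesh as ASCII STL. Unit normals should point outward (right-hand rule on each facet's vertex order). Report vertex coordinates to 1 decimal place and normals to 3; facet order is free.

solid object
 facet normal 0.100 -0.142 -0.985
  outer loop
   vertex 3.8 4.0 1.0
   vertex 4.6 0.4 1.6
   vertex 2.4 4.4 0.8
  endloop
 endfacet
 facet normal 0.270 0.962 0.035
  outer loop
   vertex 3.8 4.0 1.0
   vertex 2.4 4.4 0.8
   vertex 1.2 4.6 4.6
  endloop
 endfacet
 facet normal -0.513 -0.566 -0.645
  outer loop
   vertex 2.2 2.8 1.4
   vertex 4.6 0.4 1.6
   vertex 0.0 1.6 4.2
  endloop
 endfacet
 facet normal -0.238 -0.315 -0.919
  outer loop
   vertex 2.2 2.8 1.4
   vertex 2.4 4.4 0.8
   vertex 4.6 0.4 1.6
  endloop
 endfacet
 facet normal -0.007 -0.912 0.409
  outer loop
   vertex 2.8 1.4 3.8
   vertex 0.0 1.6 4.2
   vertex 4.6 0.4 1.6
  endloop
 endfacet
 facet normal 0.126 -0.181 0.975
  outer loop
   vertex 2.8 1.4 3.8
   vertex 1.2 4.6 4.6
   vertex 0.0 1.6 4.2
  endloop
 endfacet
 facet normal -0.630 -0.400 -0.666
  outer loop
   vertex 0.0 2.6 3.6
   vertex 2.2 2.8 1.4
   vertex 0.0 1.6 4.2
  endloop
 endfacet
 facet normal -0.688 -0.178 -0.704
  outer loop
   vertex 0.0 2.6 3.6
   vertex 2.4 4.4 0.8
   vertex 2.2 2.8 1.4
  endloop
 endfacet
 facet normal -0.844 0.276 0.460
  outer loop
   vertex 0.0 2.6 3.6
   vertex 0.0 1.6 4.2
   vertex 1.2 4.6 4.6
  endloop
 endfacet
 facet normal -0.760 0.591 -0.271
  outer loop
   vertex 0.0 2.6 3.6
   vertex 1.2 4.6 4.6
   vertex 2.4 4.4 0.8
  endloop
 endfacet
 facet normal 0.765 0.428 0.481
  outer loop
   vertex 3.2 2.6 3.2
   vertex 3.8 4.0 1.0
   vertex 1.2 4.6 4.6
  endloop
 endfacet
 facet normal 0.876 0.262 0.406
  outer loop
   vertex 3.2 2.6 3.2
   vertex 4.6 0.4 1.6
   vertex 3.8 4.0 1.0
  endloop
 endfacet
 facet normal 0.662 0.147 0.735
  outer loop
   vertex 3.2 2.6 3.2
   vertex 1.2 4.6 4.6
   vertex 2.8 1.4 3.8
  endloop
 endfacet
 facet normal 0.784 0.048 0.619
  outer loop
   vertex 3.2 2.6 3.2
   vertex 2.8 1.4 3.8
   vertex 4.6 0.4 1.6
  endloop
 endfacet
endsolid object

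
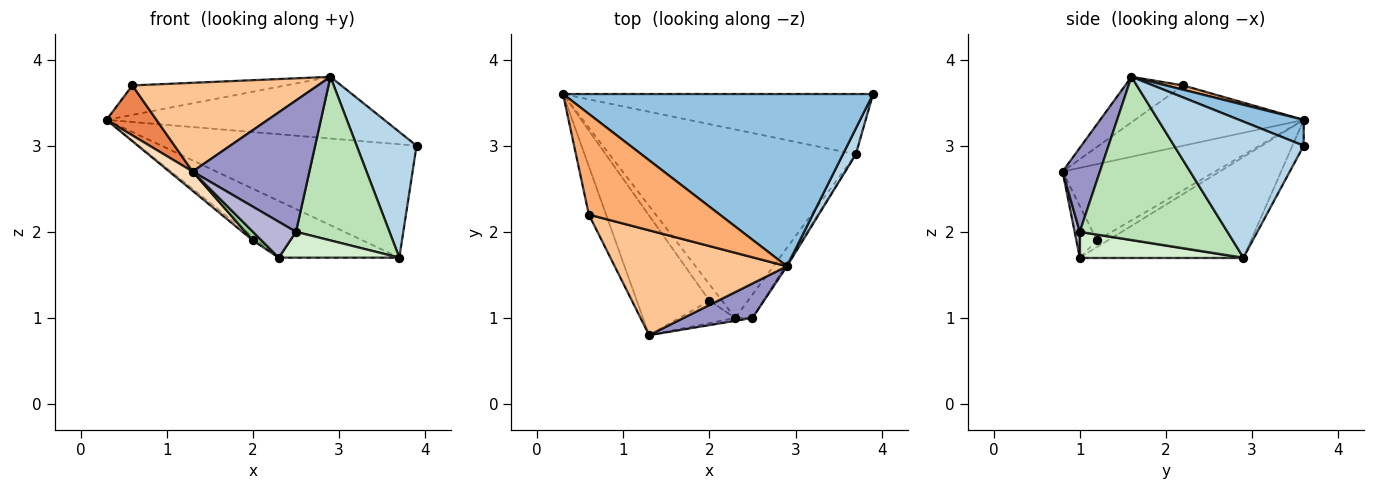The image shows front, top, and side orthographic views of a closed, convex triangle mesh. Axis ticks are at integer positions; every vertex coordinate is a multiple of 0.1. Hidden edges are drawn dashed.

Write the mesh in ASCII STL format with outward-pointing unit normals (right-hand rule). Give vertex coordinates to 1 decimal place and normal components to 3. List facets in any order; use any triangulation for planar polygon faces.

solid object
 facet normal -0.039 0.882 -0.469
  outer loop
   vertex 3.7 2.9 1.7
   vertex 0.3 3.6 3.3
   vertex 3.9 3.6 3.0
  endloop
 endfacet
 facet normal 0.078 0.336 0.939
  outer loop
   vertex 2.9 1.6 3.8
   vertex 3.9 3.6 3.0
   vertex 0.3 3.6 3.3
  endloop
 endfacet
 facet normal 0.904 -0.418 0.086
  outer loop
   vertex 2.9 1.6 3.8
   vertex 3.7 2.9 1.7
   vertex 3.9 3.6 3.0
  endloop
 endfacet
 facet normal -0.364 0.268 -0.892
  outer loop
   vertex 2.3 1.0 1.7
   vertex 0.3 3.6 3.3
   vertex 3.7 2.9 1.7
  endloop
 endfacet
 facet normal -0.925 -0.274 -0.264
  outer loop
   vertex 0.6 2.2 3.7
   vertex 0.3 3.6 3.3
   vertex 1.3 0.8 2.7
  endloop
 endfacet
 facet normal 0.032 0.281 0.959
  outer loop
   vertex 0.6 2.2 3.7
   vertex 2.9 1.6 3.8
   vertex 0.3 3.6 3.3
  endloop
 endfacet
 facet normal -0.198 -0.633 0.748
  outer loop
   vertex 0.6 2.2 3.7
   vertex 1.3 0.8 2.7
   vertex 2.9 1.6 3.8
  endloop
 endfacet
 facet normal -0.720 -0.110 -0.685
  outer loop
   vertex 2.0 1.2 1.9
   vertex 1.3 0.8 2.7
   vertex 0.3 3.6 3.3
  endloop
 endfacet
 facet normal -0.458 0.183 -0.870
  outer loop
   vertex 2.0 1.2 1.9
   vertex 0.3 3.6 3.3
   vertex 2.3 1.0 1.7
  endloop
 endfacet
 facet normal -0.653 -0.272 -0.707
  outer loop
   vertex 2.0 1.2 1.9
   vertex 2.3 1.0 1.7
   vertex 1.3 0.8 2.7
  endloop
 endfacet
 facet normal 0.845 -0.535 -0.009
  outer loop
   vertex 2.5 1.0 2.0
   vertex 3.7 2.9 1.7
   vertex 2.9 1.6 3.8
  endloop
 endfacet
 facet normal 0.709 -0.523 -0.473
  outer loop
   vertex 2.5 1.0 2.0
   vertex 2.3 1.0 1.7
   vertex 3.7 2.9 1.7
  endloop
 endfacet
 facet normal 0.295 -0.924 0.242
  outer loop
   vertex 2.5 1.0 2.0
   vertex 2.9 1.6 3.8
   vertex 1.3 0.8 2.7
  endloop
 endfacet
 facet normal 0.119 -0.990 -0.079
  outer loop
   vertex 2.5 1.0 2.0
   vertex 1.3 0.8 2.7
   vertex 2.3 1.0 1.7
  endloop
 endfacet
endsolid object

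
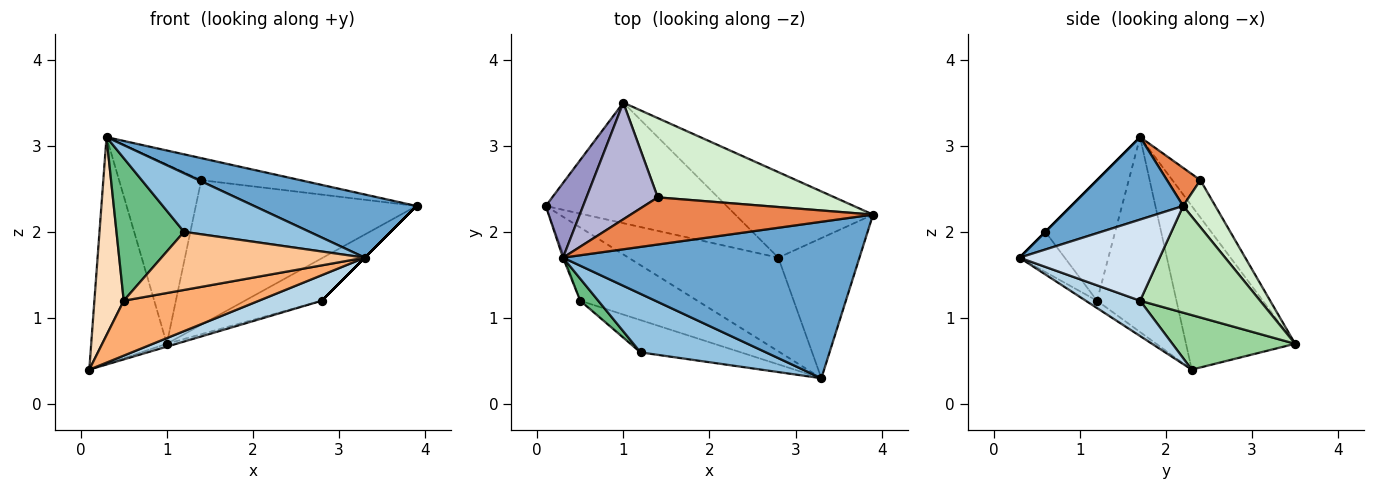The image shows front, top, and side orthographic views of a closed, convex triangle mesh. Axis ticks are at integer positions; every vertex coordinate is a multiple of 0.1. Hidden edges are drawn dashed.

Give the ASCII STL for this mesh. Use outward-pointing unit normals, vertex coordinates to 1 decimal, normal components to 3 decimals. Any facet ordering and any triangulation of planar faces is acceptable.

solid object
 facet normal 0.250 -0.362 0.898
  outer loop
   vertex 0.3 1.7 3.1
   vertex 3.3 0.3 1.7
   vertex 3.9 2.2 2.3
  endloop
 endfacet
 facet normal 0.000 -0.707 0.707
  outer loop
   vertex 1.2 0.6 2.0
   vertex 3.3 0.3 1.7
   vertex 0.3 1.7 3.1
  endloop
 endfacet
 facet normal 0.222 -0.257 -0.941
  outer loop
   vertex 2.8 1.7 1.2
   vertex 3.3 0.3 1.7
   vertex 0.1 2.3 0.4
  endloop
 endfacet
 facet normal 0.707 0.000 -0.707
  outer loop
   vertex 2.8 1.7 1.2
   vertex 3.9 2.2 2.3
   vertex 3.3 0.3 1.7
  endloop
 endfacet
 facet normal 0.141 0.419 0.897
  outer loop
   vertex 1.4 2.4 2.6
   vertex 0.3 1.7 3.1
   vertex 3.9 2.2 2.3
  endloop
 endfacet
 facet normal -0.050 -0.599 -0.799
  outer loop
   vertex 0.5 1.2 1.2
   vertex 0.1 2.3 0.4
   vertex 3.3 0.3 1.7
  endloop
 endfacet
 facet normal -0.191 -0.858 -0.477
  outer loop
   vertex 0.5 1.2 1.2
   vertex 3.3 0.3 1.7
   vertex 1.2 0.6 2.0
  endloop
 endfacet
 facet normal -0.938 -0.347 -0.008
  outer loop
   vertex 0.5 1.2 1.2
   vertex 0.3 1.7 3.1
   vertex 0.1 2.3 0.4
  endloop
 endfacet
 facet normal -0.715 -0.691 0.107
  outer loop
   vertex 0.5 1.2 1.2
   vertex 1.2 0.6 2.0
   vertex 0.3 1.7 3.1
  endloop
 endfacet
 facet normal 0.289 0.023 -0.957
  outer loop
   vertex 1.0 3.5 0.7
   vertex 2.8 1.7 1.2
   vertex 0.1 2.3 0.4
  endloop
 endfacet
 facet normal 0.570 0.365 -0.736
  outer loop
   vertex 1.0 3.5 0.7
   vertex 3.9 2.2 2.3
   vertex 2.8 1.7 1.2
  endloop
 endfacet
 facet normal 0.127 0.870 0.477
  outer loop
   vertex 1.0 3.5 0.7
   vertex 1.4 2.4 2.6
   vertex 3.9 2.2 2.3
  endloop
 endfacet
 facet normal -0.808 0.560 0.184
  outer loop
   vertex 1.0 3.5 0.7
   vertex 0.1 2.3 0.4
   vertex 0.3 1.7 3.1
  endloop
 endfacet
 facet normal -0.275 0.806 0.524
  outer loop
   vertex 1.0 3.5 0.7
   vertex 0.3 1.7 3.1
   vertex 1.4 2.4 2.6
  endloop
 endfacet
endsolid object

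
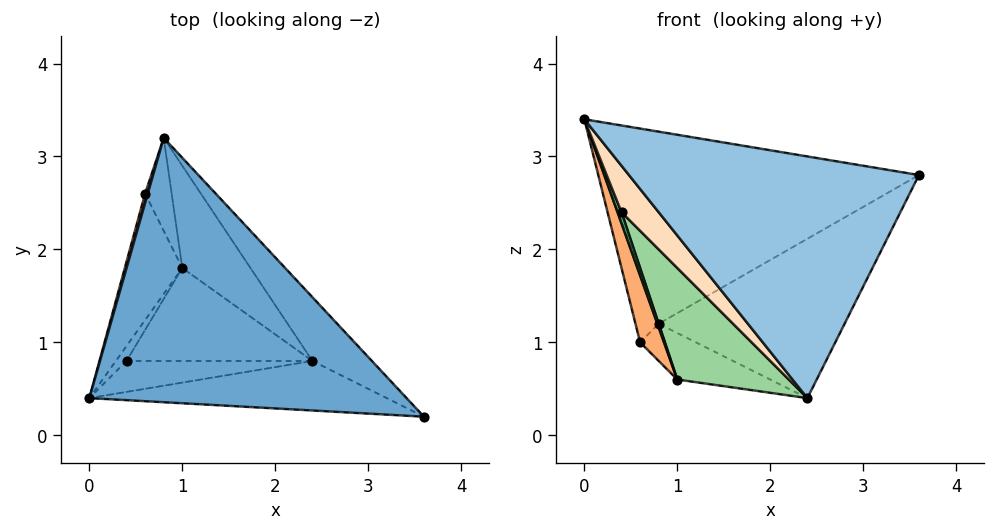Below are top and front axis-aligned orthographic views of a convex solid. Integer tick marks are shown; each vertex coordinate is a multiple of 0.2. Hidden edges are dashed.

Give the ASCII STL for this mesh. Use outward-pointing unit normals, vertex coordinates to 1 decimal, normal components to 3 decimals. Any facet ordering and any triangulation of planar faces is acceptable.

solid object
 facet normal 0.165 0.580 0.798
  outer loop
   vertex 0.8 3.2 1.2
   vertex 0.0 0.4 3.4
   vertex 3.6 0.2 2.8
  endloop
 endfacet
 facet normal -0.088 -0.976 -0.200
  outer loop
   vertex 2.4 0.8 0.4
   vertex 3.6 0.2 2.8
   vertex 0.0 0.4 3.4
  endloop
 endfacet
 facet normal 0.770 0.592 -0.237
  outer loop
   vertex 2.4 0.8 0.4
   vertex 0.8 3.2 1.2
   vertex 3.6 0.2 2.8
  endloop
 endfacet
 facet normal 0.163 0.408 -0.898
  outer loop
   vertex 1.0 1.8 0.6
   vertex 0.8 3.2 1.2
   vertex 2.4 0.8 0.4
  endloop
 endfacet
 facet normal -0.952 0.304 0.041
  outer loop
   vertex 0.6 2.6 1.0
   vertex 0.0 0.4 3.4
   vertex 0.8 3.2 1.2
  endloop
 endfacet
 facet normal -0.876 -0.225 -0.426
  outer loop
   vertex 0.6 2.6 1.0
   vertex 1.0 1.8 0.6
   vertex 0.0 0.4 3.4
  endloop
 endfacet
 facet normal -0.183 0.365 -0.913
  outer loop
   vertex 0.6 2.6 1.0
   vertex 0.8 3.2 1.2
   vertex 1.0 1.8 0.6
  endloop
 endfacet
 facet normal -0.485 -0.728 -0.485
  outer loop
   vertex 0.4 0.8 2.4
   vertex 2.4 0.8 0.4
   vertex 0.0 0.4 3.4
  endloop
 endfacet
 facet normal -0.814 -0.349 -0.465
  outer loop
   vertex 0.4 0.8 2.4
   vertex 0.0 0.4 3.4
   vertex 1.0 1.8 0.6
  endloop
 endfacet
 facet normal -0.539 -0.647 -0.539
  outer loop
   vertex 0.4 0.8 2.4
   vertex 1.0 1.8 0.6
   vertex 2.4 0.8 0.4
  endloop
 endfacet
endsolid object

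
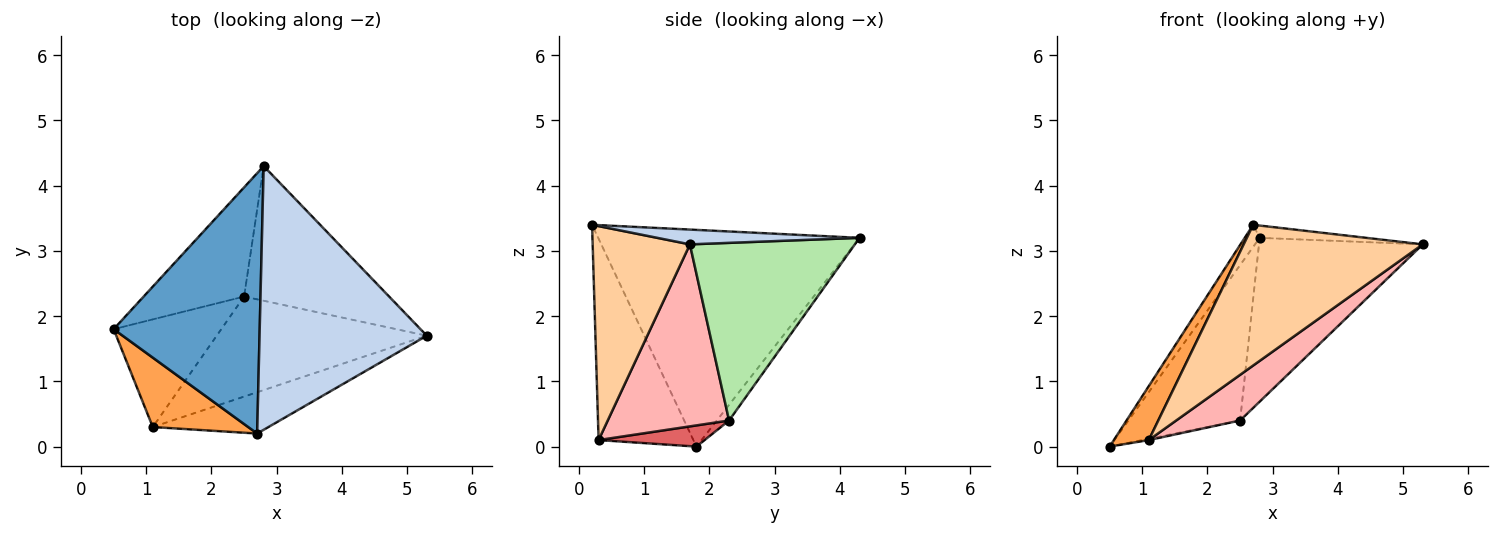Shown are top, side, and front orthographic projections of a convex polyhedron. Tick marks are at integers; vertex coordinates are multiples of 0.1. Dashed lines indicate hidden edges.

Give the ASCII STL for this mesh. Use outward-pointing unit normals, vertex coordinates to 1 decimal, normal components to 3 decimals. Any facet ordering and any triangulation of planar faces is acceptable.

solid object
 facet normal -0.828 0.047 0.558
  outer loop
   vertex 2.7 0.2 3.4
   vertex 2.8 4.3 3.2
   vertex 0.5 1.8 0.0
  endloop
 endfacet
 facet normal 0.088 0.046 0.995
  outer loop
   vertex 2.7 0.2 3.4
   vertex 5.3 1.7 3.1
   vertex 2.8 4.3 3.2
  endloop
 endfacet
 facet normal -0.857 -0.316 0.406
  outer loop
   vertex 1.1 0.3 0.1
   vertex 2.7 0.2 3.4
   vertex 0.5 1.8 0.0
  endloop
 endfacet
 facet normal 0.462 -0.851 -0.250
  outer loop
   vertex 1.1 0.3 0.1
   vertex 5.3 1.7 3.1
   vertex 2.7 0.2 3.4
  endloop
 endfacet
 facet normal -0.089 0.815 -0.573
  outer loop
   vertex 2.5 2.3 0.4
   vertex 0.5 1.8 0.0
   vertex 2.8 4.3 3.2
  endloop
 endfacet
 facet normal 0.614 0.610 -0.501
  outer loop
   vertex 2.5 2.3 0.4
   vertex 2.8 4.3 3.2
   vertex 5.3 1.7 3.1
  endloop
 endfacet
 facet normal 0.193 0.012 -0.981
  outer loop
   vertex 2.5 2.3 0.4
   vertex 1.1 0.3 0.1
   vertex 0.5 1.8 0.0
  endloop
 endfacet
 facet normal 0.619 -0.326 -0.714
  outer loop
   vertex 2.5 2.3 0.4
   vertex 5.3 1.7 3.1
   vertex 1.1 0.3 0.1
  endloop
 endfacet
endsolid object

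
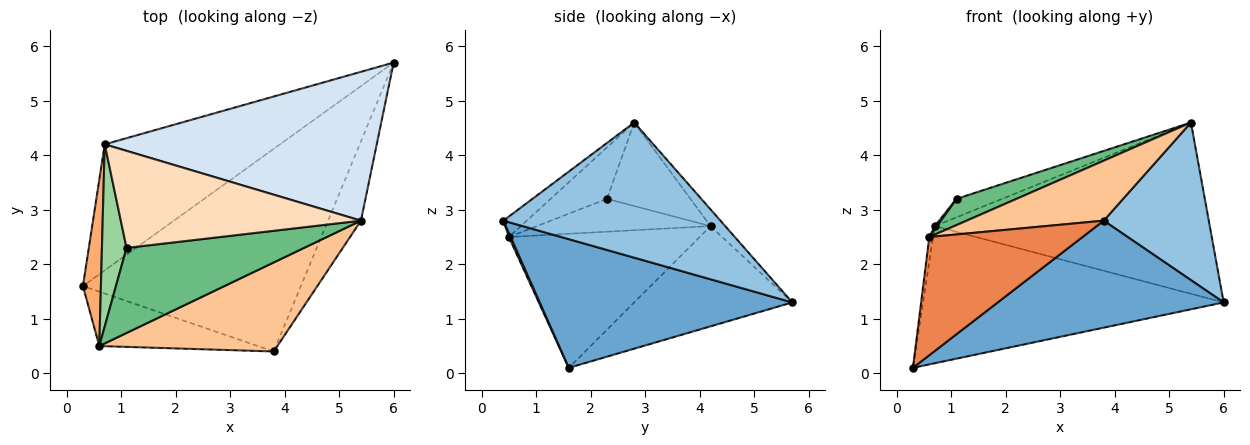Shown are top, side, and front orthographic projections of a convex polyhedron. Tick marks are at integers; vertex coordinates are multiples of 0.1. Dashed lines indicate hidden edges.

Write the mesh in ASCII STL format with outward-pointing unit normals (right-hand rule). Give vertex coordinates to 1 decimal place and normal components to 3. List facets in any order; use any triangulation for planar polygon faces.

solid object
 facet normal 0.463 -0.414 -0.784
  outer loop
   vertex 3.8 0.4 2.8
   vertex 0.3 1.6 0.1
   vertex 6.0 5.7 1.3
  endloop
 endfacet
 facet normal 0.879 -0.426 -0.214
  outer loop
   vertex 5.4 2.8 4.6
   vertex 3.8 0.4 2.8
   vertex 6.0 5.7 1.3
  endloop
 endfacet
 facet normal -0.361 0.687 -0.631
  outer loop
   vertex 0.7 4.2 2.7
   vertex 6.0 5.7 1.3
   vertex 0.3 1.6 0.1
  endloop
 endfacet
 facet normal -0.040 0.754 0.655
  outer loop
   vertex 0.7 4.2 2.7
   vertex 5.4 2.8 4.6
   vertex 6.0 5.7 1.3
  endloop
 endfacet
 facet normal 0.011 -0.909 -0.418
  outer loop
   vertex 0.6 0.5 2.5
   vertex 0.3 1.6 0.1
   vertex 3.8 0.4 2.8
  endloop
 endfacet
 facet normal -0.991 0.020 0.133
  outer loop
   vertex 0.6 0.5 2.5
   vertex 0.7 4.2 2.7
   vertex 0.3 1.6 0.1
  endloop
 endfacet
 facet normal -0.095 -0.556 0.826
  outer loop
   vertex 0.6 0.5 2.5
   vertex 3.8 0.4 2.8
   vertex 5.4 2.8 4.6
  endloop
 endfacet
 facet normal -0.323 0.177 0.930
  outer loop
   vertex 1.1 2.3 3.2
   vertex 5.4 2.8 4.6
   vertex 0.7 4.2 2.7
  endloop
 endfacet
 facet normal -0.267 -0.284 0.921
  outer loop
   vertex 1.1 2.3 3.2
   vertex 0.6 0.5 2.5
   vertex 5.4 2.8 4.6
  endloop
 endfacet
 facet normal -0.800 -0.011 0.599
  outer loop
   vertex 1.1 2.3 3.2
   vertex 0.7 4.2 2.7
   vertex 0.6 0.5 2.5
  endloop
 endfacet
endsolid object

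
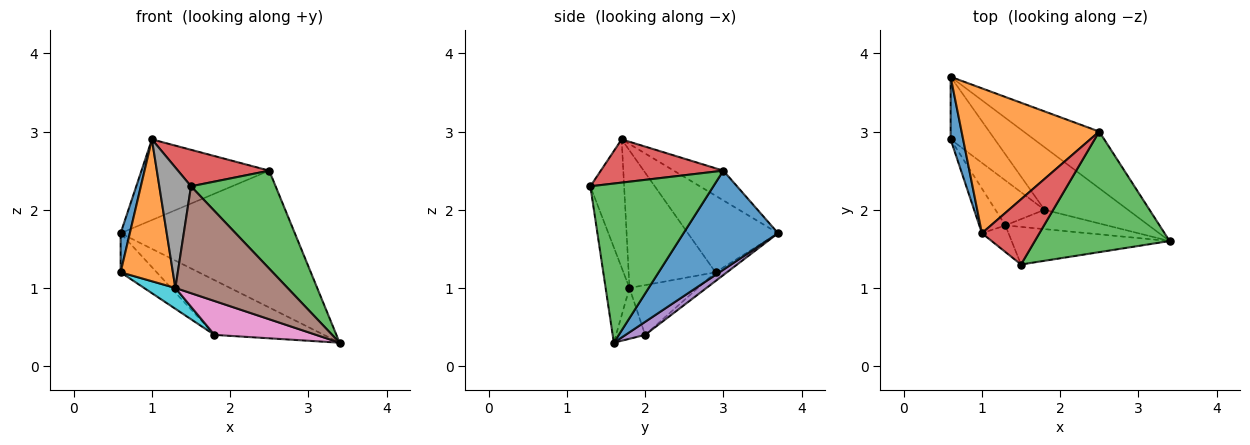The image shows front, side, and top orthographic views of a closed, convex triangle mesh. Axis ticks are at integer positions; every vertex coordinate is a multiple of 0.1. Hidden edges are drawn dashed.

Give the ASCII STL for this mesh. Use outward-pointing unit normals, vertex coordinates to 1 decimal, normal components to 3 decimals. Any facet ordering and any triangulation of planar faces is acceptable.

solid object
 facet normal 0.448 0.826 -0.342
  outer loop
   vertex 2.5 3.0 2.5
   vertex 3.4 1.6 0.3
   vertex 0.6 3.7 1.7
  endloop
 endfacet
 facet normal -0.185 0.478 0.859
  outer loop
   vertex 2.5 3.0 2.5
   vertex 0.6 3.7 1.7
   vertex 1.0 1.7 2.9
  endloop
 endfacet
 facet normal 0.676 -0.465 0.572
  outer loop
   vertex 2.5 3.0 2.5
   vertex 1.5 1.3 2.3
   vertex 3.4 1.6 0.3
  endloop
 endfacet
 facet normal 0.549 -0.409 0.729
  outer loop
   vertex 2.5 3.0 2.5
   vertex 1.0 1.7 2.9
   vertex 1.5 1.3 2.3
  endloop
 endfacet
 facet normal 0.117 0.654 -0.747
  outer loop
   vertex 1.8 2.0 0.4
   vertex 0.6 3.7 1.7
   vertex 3.4 1.6 0.3
  endloop
 endfacet
 facet normal -0.197 -0.925 -0.325
  outer loop
   vertex 1.3 1.8 1.0
   vertex 3.4 1.6 0.3
   vertex 1.5 1.3 2.3
  endloop
 endfacet
 facet normal -0.241 -0.843 -0.482
  outer loop
   vertex 1.3 1.8 1.0
   vertex 1.8 2.0 0.4
   vertex 3.4 1.6 0.3
  endloop
 endfacet
 facet normal -0.721 -0.677 -0.149
  outer loop
   vertex 1.3 1.8 1.0
   vertex 1.5 1.3 2.3
   vertex 1.0 1.7 2.9
  endloop
 endfacet
 facet normal -0.166 0.523 -0.836
  outer loop
   vertex 0.6 2.9 1.2
   vertex 0.6 3.7 1.7
   vertex 1.8 2.0 0.4
  endloop
 endfacet
 facet normal -0.677 -0.310 -0.668
  outer loop
   vertex 0.6 2.9 1.2
   vertex 1.8 2.0 0.4
   vertex 1.3 1.8 1.0
  endloop
 endfacet
 facet normal -0.982 -0.100 0.160
  outer loop
   vertex 0.6 2.9 1.2
   vertex 1.0 1.7 2.9
   vertex 0.6 3.7 1.7
  endloop
 endfacet
 facet normal -0.846 -0.509 -0.160
  outer loop
   vertex 0.6 2.9 1.2
   vertex 1.3 1.8 1.0
   vertex 1.0 1.7 2.9
  endloop
 endfacet
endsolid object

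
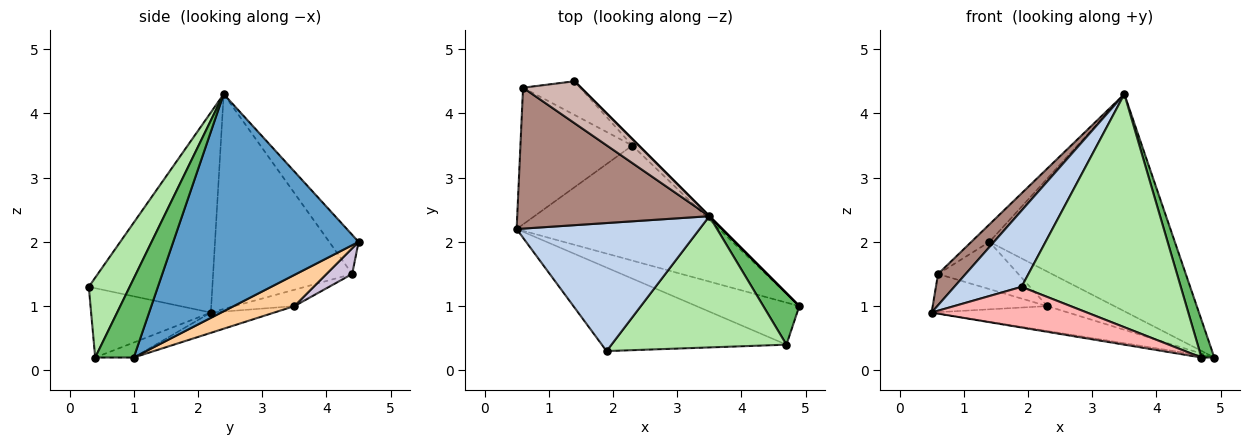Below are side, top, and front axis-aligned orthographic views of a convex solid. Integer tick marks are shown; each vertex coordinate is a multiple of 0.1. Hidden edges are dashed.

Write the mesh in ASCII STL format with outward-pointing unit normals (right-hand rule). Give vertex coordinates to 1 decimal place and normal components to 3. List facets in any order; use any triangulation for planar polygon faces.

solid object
 facet normal 0.707 0.707 0.000
  outer loop
   vertex 3.5 2.4 4.3
   vertex 4.9 1.0 0.2
   vertex 1.4 4.5 2.0
  endloop
 endfacet
 facet normal -0.685 -0.373 0.626
  outer loop
   vertex 1.9 0.3 1.3
   vertex 3.5 2.4 4.3
   vertex 0.5 2.2 0.9
  endloop
 endfacet
 facet normal -0.098 0.210 -0.973
  outer loop
   vertex 2.3 3.5 1.0
   vertex 4.9 1.0 0.2
   vertex 0.5 2.2 0.9
  endloop
 endfacet
 facet normal 0.664 0.735 -0.137
  outer loop
   vertex 2.3 3.5 1.0
   vertex 1.4 4.5 2.0
   vertex 4.9 1.0 0.2
  endloop
 endfacet
 facet normal 0.871 -0.290 0.397
  outer loop
   vertex 4.7 0.4 0.2
   vertex 4.9 1.0 0.2
   vertex 3.5 2.4 4.3
  endloop
 endfacet
 facet normal 0.218 -0.850 0.479
  outer loop
   vertex 4.7 0.4 0.2
   vertex 3.5 2.4 4.3
   vertex 1.9 0.3 1.3
  endloop
 endfacet
 facet normal -0.144 0.048 -0.988
  outer loop
   vertex 4.7 0.4 0.2
   vertex 0.5 2.2 0.9
   vertex 4.9 1.0 0.2
  endloop
 endfacet
 facet normal -0.320 -0.415 -0.852
  outer loop
   vertex 4.7 0.4 0.2
   vertex 1.9 0.3 1.3
   vertex 0.5 2.2 0.9
  endloop
 endfacet
 facet normal -0.139 0.266 -0.954
  outer loop
   vertex 0.6 4.4 1.5
   vertex 2.3 3.5 1.0
   vertex 0.5 2.2 0.9
  endloop
 endfacet
 facet normal 0.252 0.788 -0.561
  outer loop
   vertex 0.6 4.4 1.5
   vertex 1.4 4.5 2.0
   vertex 2.3 3.5 1.0
  endloop
 endfacet
 facet normal -0.737 -0.146 0.659
  outer loop
   vertex 0.6 4.4 1.5
   vertex 0.5 2.2 0.9
   vertex 3.5 2.4 4.3
  endloop
 endfacet
 facet normal -0.530 0.327 0.782
  outer loop
   vertex 0.6 4.4 1.5
   vertex 3.5 2.4 4.3
   vertex 1.4 4.5 2.0
  endloop
 endfacet
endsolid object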